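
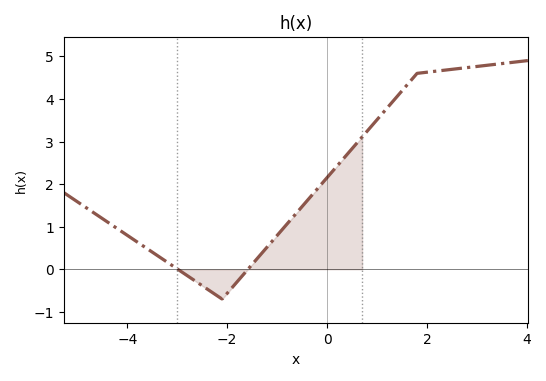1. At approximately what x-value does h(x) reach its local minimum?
-2.2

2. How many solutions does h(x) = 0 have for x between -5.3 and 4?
2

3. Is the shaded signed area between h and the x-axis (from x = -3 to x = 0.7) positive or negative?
positive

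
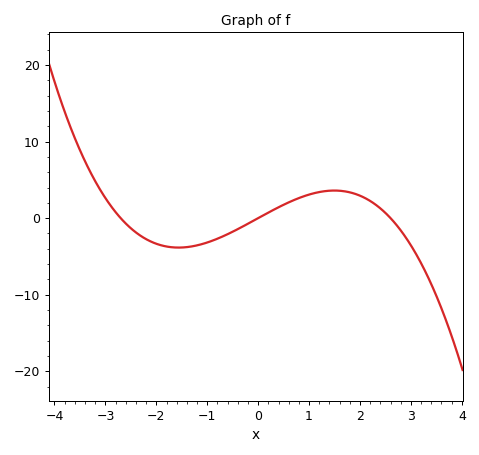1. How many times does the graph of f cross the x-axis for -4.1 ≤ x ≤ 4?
3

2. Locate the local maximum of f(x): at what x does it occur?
1.49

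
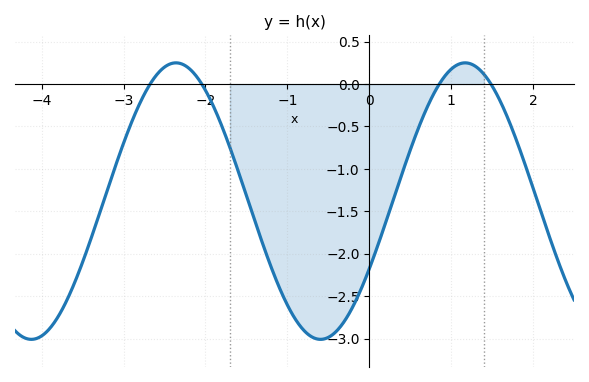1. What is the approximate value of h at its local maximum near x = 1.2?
0.25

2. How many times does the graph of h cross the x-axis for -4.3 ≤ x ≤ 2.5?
4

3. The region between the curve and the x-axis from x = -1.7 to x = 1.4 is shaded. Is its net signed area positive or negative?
negative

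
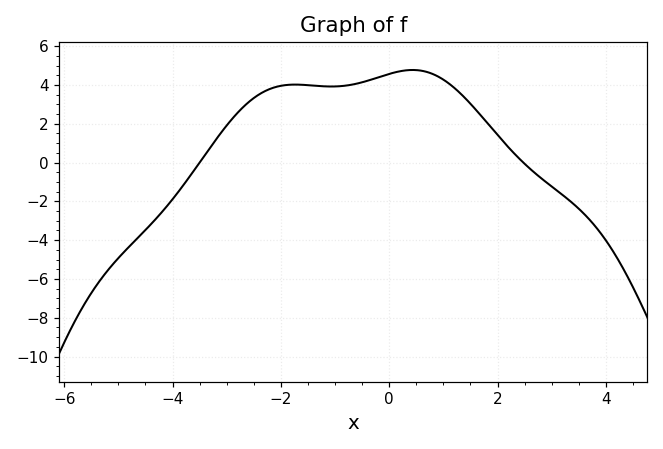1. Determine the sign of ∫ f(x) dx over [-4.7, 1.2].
positive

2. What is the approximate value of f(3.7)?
-3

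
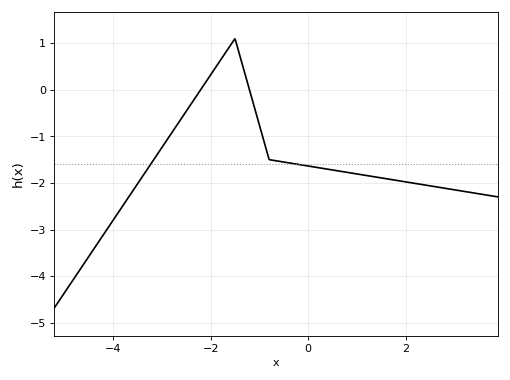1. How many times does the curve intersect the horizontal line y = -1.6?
2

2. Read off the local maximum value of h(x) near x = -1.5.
1.1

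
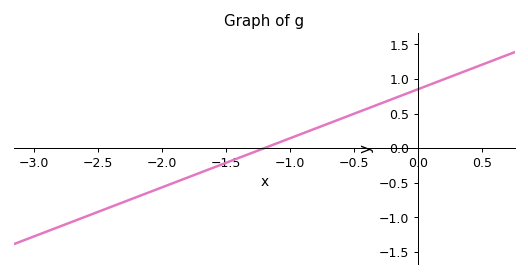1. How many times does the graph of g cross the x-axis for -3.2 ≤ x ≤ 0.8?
1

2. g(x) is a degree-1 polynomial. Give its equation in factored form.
y = 0.71(x + 1.2)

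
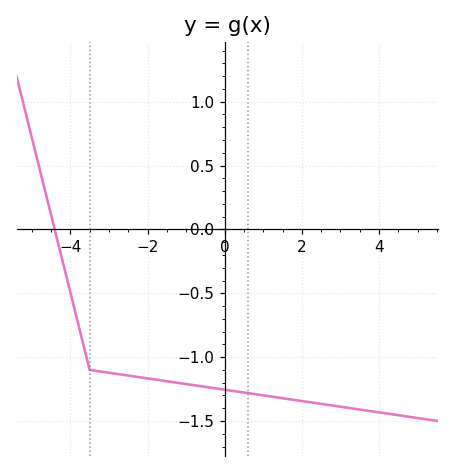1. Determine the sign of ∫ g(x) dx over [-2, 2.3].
negative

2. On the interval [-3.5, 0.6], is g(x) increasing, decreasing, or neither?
decreasing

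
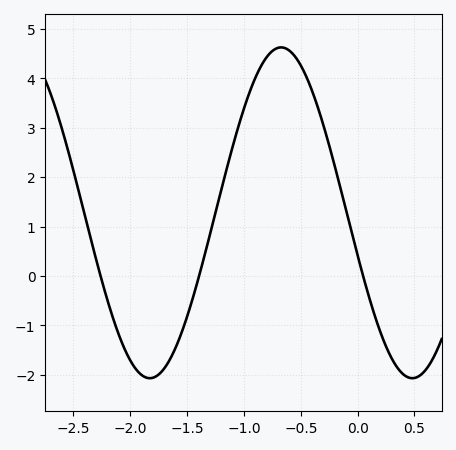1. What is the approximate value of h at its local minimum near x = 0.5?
-2.07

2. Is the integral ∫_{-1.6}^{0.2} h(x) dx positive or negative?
positive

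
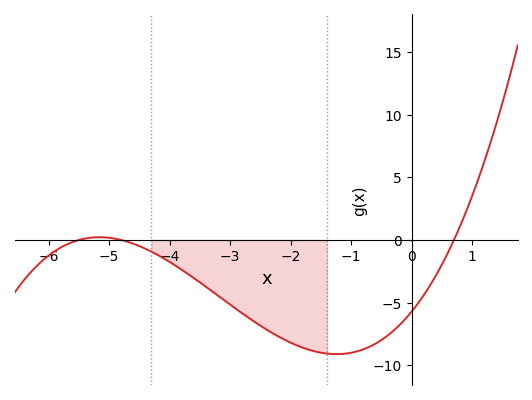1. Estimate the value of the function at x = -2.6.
-6.53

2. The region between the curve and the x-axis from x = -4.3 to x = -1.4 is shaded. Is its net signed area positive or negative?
negative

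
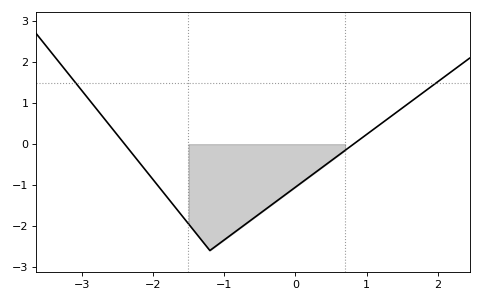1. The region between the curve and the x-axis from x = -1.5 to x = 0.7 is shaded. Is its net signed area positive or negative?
negative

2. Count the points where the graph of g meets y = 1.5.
2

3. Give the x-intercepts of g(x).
-2.4, 0.817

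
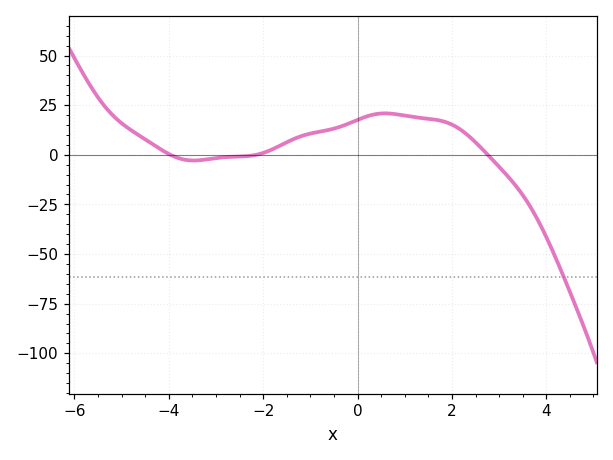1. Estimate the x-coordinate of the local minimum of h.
-3.47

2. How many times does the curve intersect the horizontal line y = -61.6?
1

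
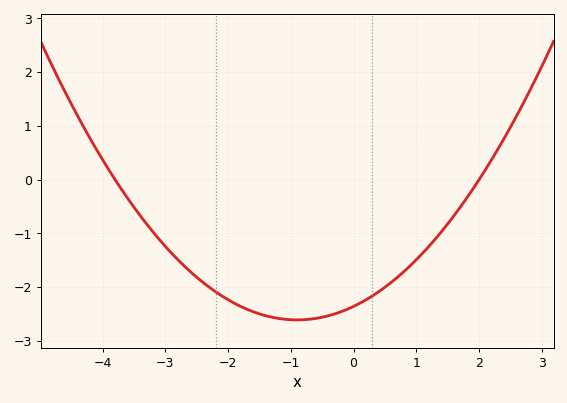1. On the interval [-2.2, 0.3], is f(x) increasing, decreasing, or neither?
neither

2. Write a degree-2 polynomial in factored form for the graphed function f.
y = 0.31(x + 3.8)(x - 2)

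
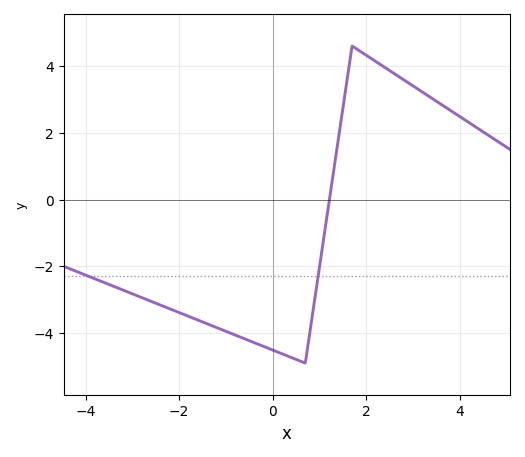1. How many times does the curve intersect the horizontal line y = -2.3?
2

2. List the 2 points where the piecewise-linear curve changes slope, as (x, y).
(0.7, -4.9); (1.7, 4.6)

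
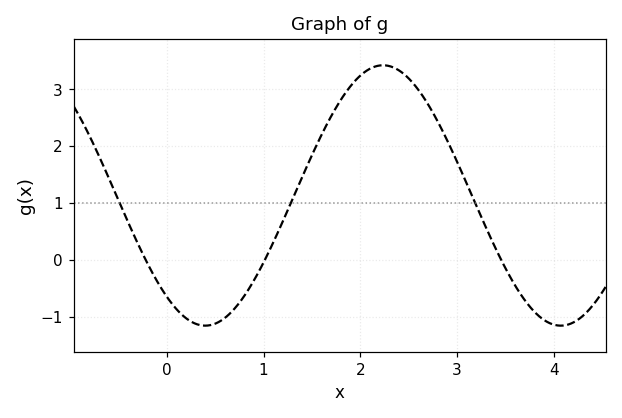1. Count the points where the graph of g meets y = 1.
3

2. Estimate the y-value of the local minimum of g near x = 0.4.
-1.2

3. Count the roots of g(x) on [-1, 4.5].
3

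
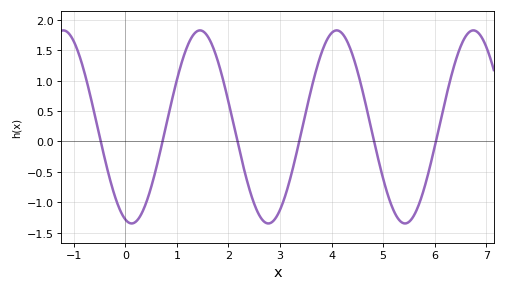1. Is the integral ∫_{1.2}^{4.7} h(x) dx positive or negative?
positive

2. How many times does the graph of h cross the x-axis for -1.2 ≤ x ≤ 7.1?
6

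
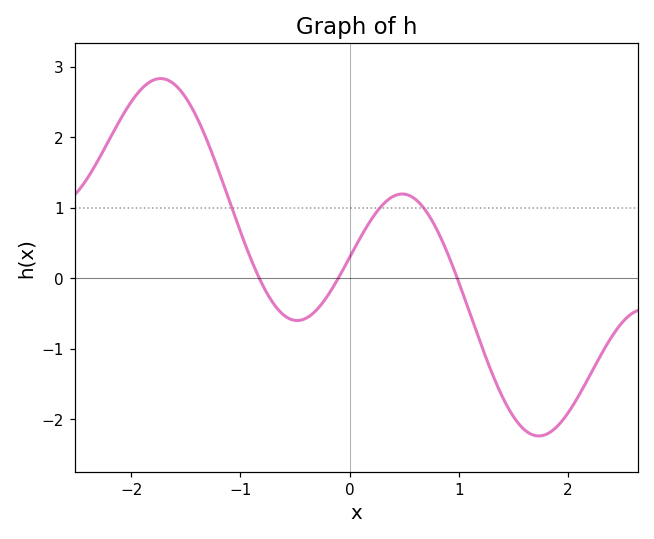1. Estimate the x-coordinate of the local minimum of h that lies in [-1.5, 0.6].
-0.481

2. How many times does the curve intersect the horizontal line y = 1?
3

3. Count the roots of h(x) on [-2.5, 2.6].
3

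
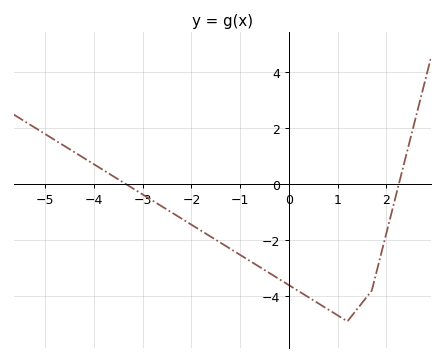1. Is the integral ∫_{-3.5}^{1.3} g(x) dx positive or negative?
negative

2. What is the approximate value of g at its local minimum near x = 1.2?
-4.9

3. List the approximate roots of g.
-3.34, 2.25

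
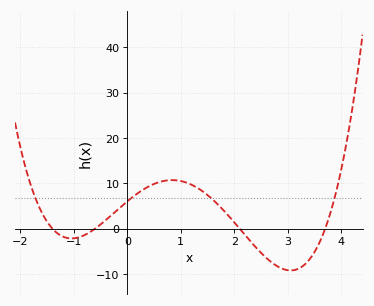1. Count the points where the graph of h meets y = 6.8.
4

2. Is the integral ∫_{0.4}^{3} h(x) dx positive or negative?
positive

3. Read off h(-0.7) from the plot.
-0.793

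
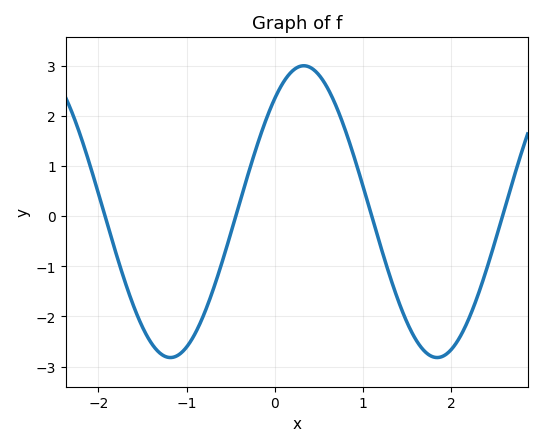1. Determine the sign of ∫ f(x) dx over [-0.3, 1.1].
positive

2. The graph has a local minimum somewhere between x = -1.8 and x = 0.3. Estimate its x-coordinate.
-1.18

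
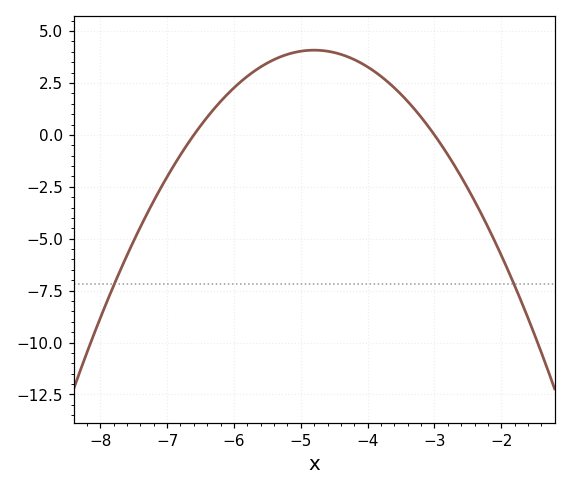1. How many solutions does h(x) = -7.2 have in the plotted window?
2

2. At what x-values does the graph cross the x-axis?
-6.6, -3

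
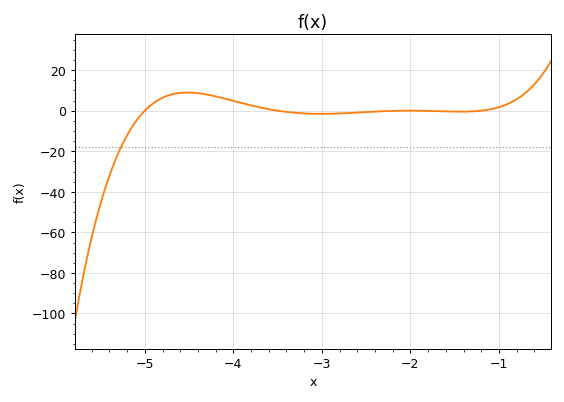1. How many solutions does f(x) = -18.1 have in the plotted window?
1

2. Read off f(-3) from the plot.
-1.55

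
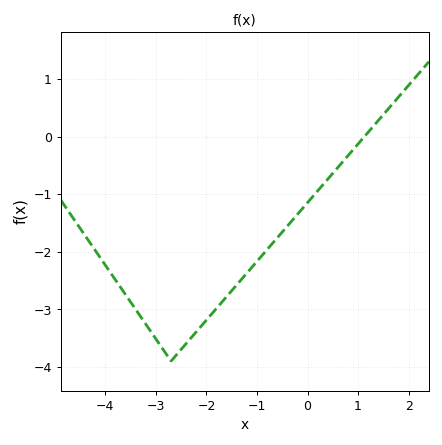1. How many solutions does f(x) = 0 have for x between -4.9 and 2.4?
1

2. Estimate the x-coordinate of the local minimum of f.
-2.7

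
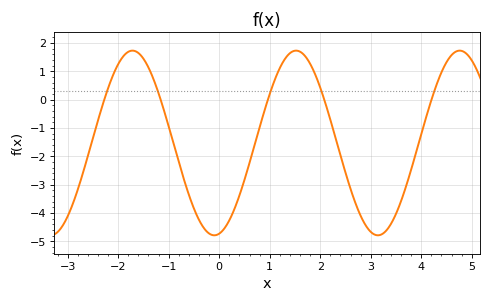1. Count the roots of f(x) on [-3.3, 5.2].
5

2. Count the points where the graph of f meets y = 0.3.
5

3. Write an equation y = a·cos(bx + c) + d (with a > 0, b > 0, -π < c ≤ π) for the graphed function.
y = 3.26cos(1.94x - 2.95) - 1.53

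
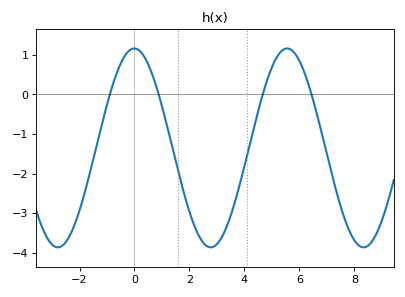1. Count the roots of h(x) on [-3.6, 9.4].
4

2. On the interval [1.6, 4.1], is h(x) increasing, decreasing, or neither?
neither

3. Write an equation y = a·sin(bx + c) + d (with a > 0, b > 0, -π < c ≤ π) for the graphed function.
y = 2.51sin(1.1x + 1.6) - 1.35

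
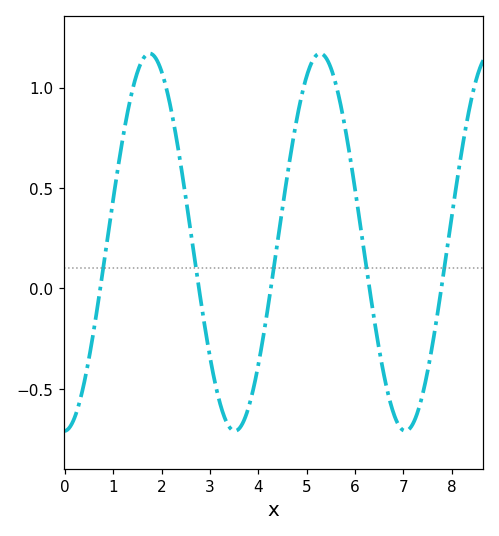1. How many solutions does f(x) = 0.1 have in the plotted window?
5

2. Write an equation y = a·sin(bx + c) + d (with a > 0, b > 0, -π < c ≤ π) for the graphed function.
y = 0.94sin(1.78x - 1.54) + 0.23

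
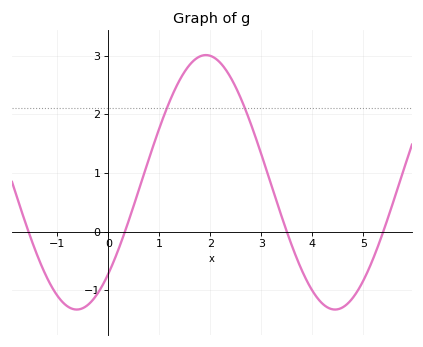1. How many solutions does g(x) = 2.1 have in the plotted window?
2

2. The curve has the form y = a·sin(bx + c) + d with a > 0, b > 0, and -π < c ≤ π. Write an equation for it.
y = 2.17sin(1.2x - 0.8) + 0.84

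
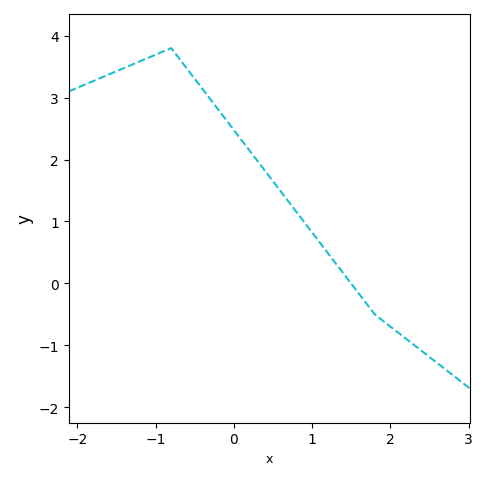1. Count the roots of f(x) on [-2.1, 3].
1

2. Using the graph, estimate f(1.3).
0.3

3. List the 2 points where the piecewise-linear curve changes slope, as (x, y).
(-0.8, 3.8); (1.8, -0.5)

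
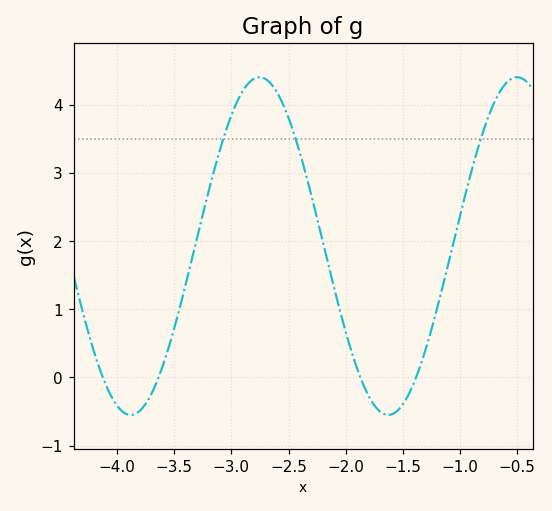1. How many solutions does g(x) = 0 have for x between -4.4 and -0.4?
4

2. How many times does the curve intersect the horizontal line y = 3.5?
3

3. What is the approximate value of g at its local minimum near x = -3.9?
-0.55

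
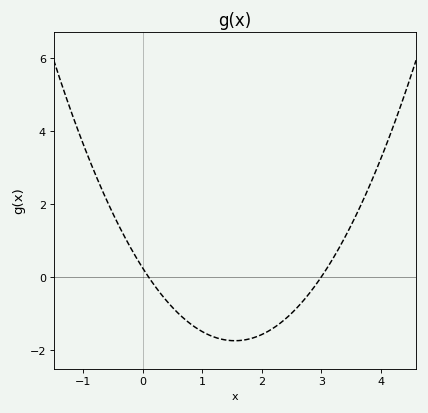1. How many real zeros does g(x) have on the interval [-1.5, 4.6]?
2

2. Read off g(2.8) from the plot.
-0.4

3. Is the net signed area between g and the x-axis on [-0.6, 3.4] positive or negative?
negative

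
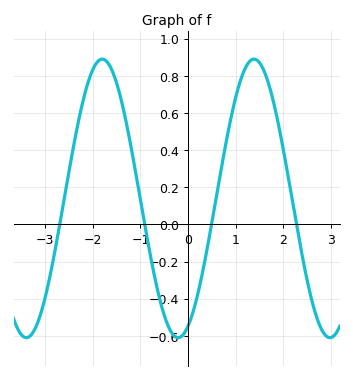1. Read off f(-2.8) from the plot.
-0.147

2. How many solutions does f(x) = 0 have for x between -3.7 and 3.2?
4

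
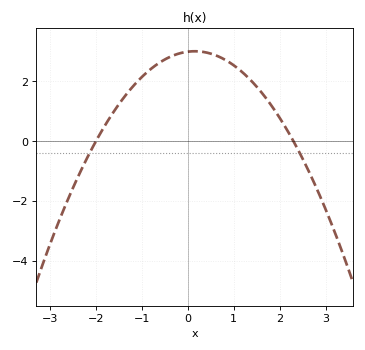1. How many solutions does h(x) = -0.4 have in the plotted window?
2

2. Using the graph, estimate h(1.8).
1.23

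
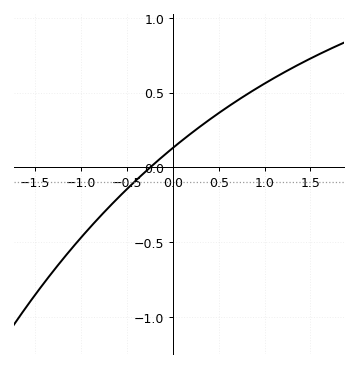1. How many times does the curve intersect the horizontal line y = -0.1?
1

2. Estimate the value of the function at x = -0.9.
-0.4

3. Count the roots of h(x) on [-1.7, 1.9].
1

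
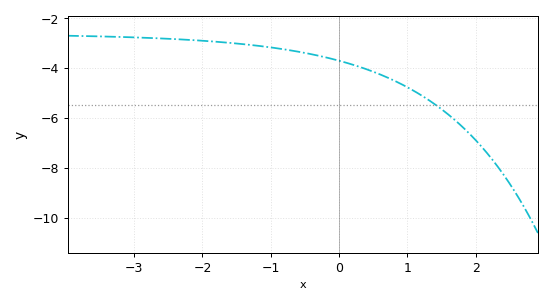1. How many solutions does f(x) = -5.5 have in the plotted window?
1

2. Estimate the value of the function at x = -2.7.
-2.81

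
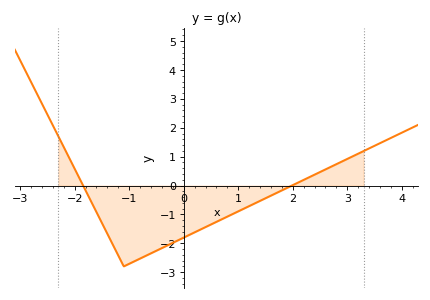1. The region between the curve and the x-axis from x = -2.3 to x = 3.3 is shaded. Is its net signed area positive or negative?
negative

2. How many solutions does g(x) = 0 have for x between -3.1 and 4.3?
2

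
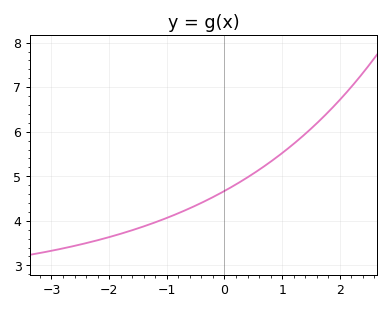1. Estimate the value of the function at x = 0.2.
4.8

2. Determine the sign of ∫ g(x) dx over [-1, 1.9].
positive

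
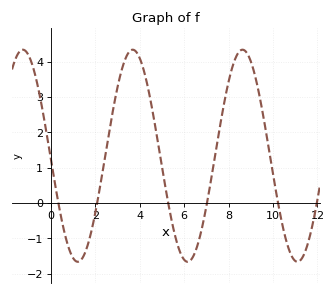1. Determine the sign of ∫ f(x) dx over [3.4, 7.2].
positive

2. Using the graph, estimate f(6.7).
-1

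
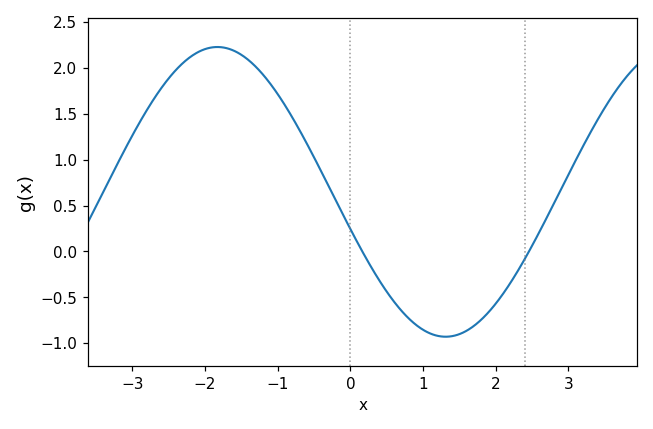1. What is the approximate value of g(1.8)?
-0.75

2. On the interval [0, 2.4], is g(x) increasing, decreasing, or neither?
neither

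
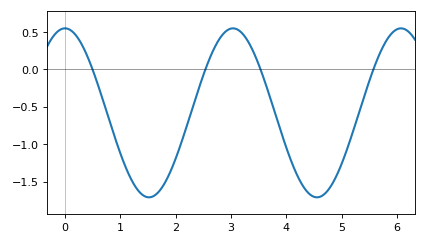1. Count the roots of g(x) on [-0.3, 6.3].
4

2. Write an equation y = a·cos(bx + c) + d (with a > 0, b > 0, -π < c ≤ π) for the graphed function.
y = 1.13cos(2.07x + 0) - 0.58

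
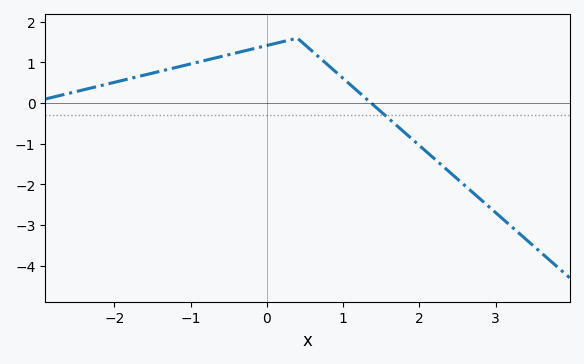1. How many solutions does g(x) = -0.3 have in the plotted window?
1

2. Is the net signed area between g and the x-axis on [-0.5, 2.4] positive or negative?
positive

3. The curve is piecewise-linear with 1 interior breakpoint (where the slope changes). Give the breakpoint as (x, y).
(0.4, 1.6)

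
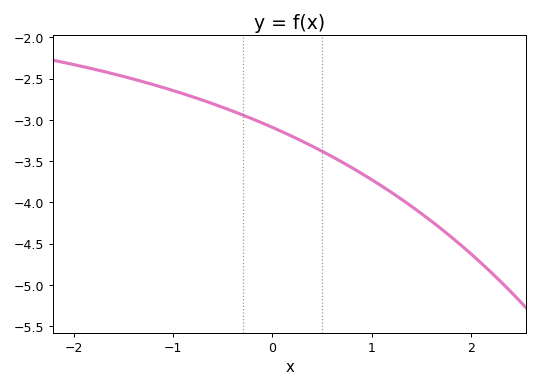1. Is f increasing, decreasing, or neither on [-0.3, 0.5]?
decreasing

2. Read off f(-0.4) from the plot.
-2.9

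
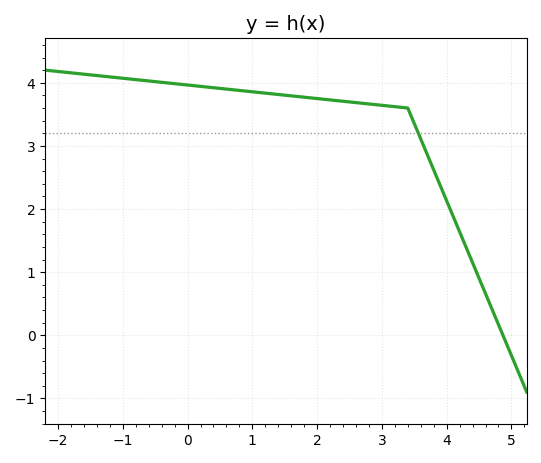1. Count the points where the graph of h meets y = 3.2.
1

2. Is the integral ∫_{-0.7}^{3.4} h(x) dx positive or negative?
positive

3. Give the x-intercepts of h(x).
4.9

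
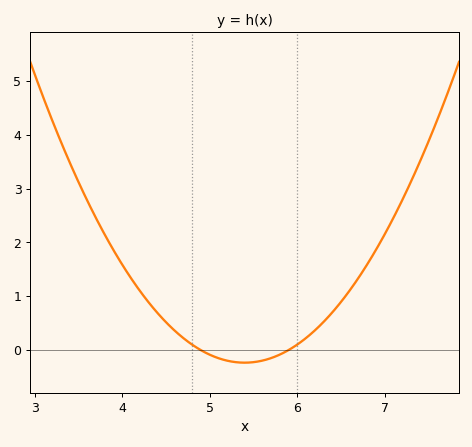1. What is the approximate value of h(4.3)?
0.9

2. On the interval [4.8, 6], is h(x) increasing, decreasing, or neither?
neither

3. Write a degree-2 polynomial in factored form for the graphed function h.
y = 0.93(x - 4.9)(x - 5.9)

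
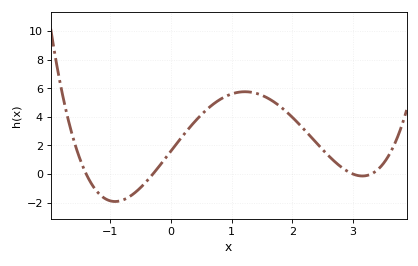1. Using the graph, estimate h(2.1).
3.6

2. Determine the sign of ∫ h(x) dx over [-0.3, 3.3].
positive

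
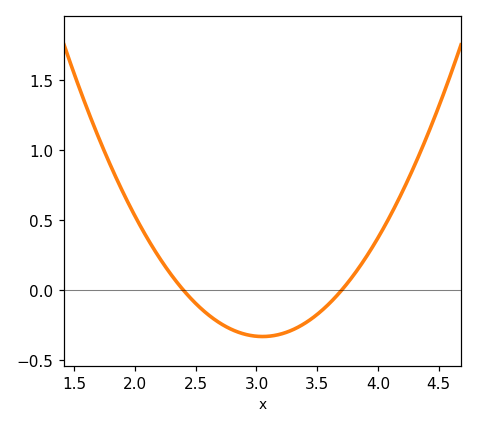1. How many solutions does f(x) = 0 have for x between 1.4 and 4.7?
2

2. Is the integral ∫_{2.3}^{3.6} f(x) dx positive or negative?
negative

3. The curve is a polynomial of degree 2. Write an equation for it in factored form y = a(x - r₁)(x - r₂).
y = 0.78(x - 2.4)(x - 3.7)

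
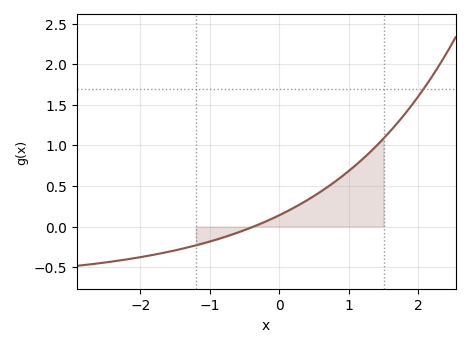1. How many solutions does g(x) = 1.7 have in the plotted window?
1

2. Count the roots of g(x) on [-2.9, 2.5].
1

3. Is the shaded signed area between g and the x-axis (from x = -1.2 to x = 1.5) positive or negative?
positive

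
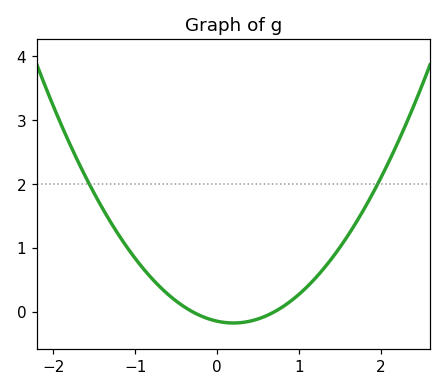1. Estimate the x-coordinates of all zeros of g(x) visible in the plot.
-0.3, 0.7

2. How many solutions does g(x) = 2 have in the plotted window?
2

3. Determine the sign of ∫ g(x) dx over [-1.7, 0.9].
positive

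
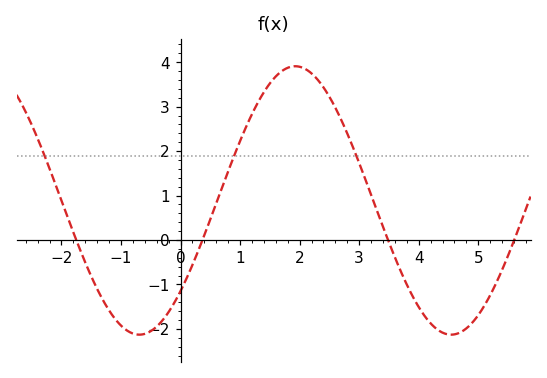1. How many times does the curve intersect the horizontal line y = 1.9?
3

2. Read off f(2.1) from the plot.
3.84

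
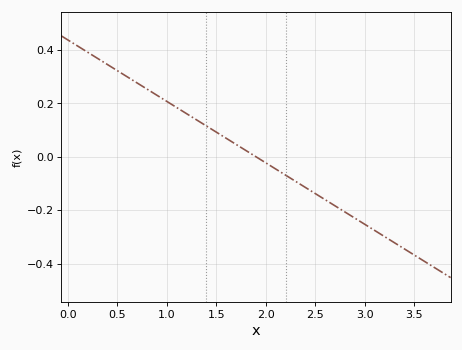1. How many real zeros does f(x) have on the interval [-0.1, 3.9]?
1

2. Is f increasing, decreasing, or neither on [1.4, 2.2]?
decreasing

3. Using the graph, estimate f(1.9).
0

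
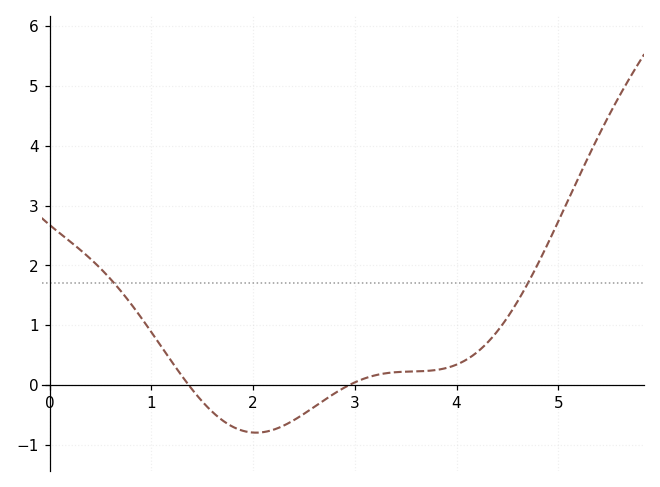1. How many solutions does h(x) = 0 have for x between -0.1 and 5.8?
2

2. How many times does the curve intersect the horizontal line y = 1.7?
2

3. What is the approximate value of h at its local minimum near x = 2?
-0.795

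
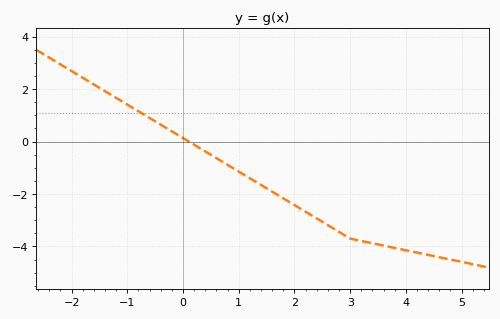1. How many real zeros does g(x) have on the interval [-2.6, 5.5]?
1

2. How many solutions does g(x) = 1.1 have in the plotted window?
1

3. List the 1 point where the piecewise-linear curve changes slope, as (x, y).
(3, -3.7)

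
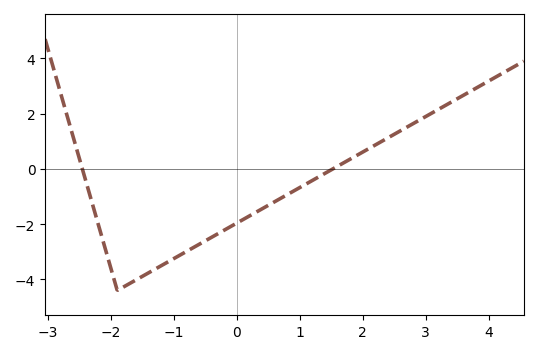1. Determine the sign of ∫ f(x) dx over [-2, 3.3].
negative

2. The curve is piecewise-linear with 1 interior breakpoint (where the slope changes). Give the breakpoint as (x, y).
(-1.9, -4.4)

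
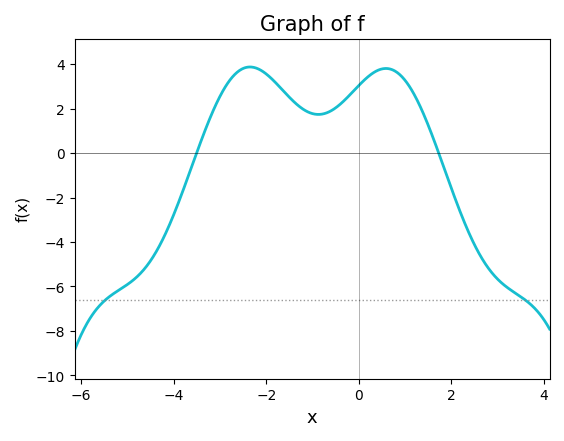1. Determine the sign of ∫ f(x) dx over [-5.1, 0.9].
positive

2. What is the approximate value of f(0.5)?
3.8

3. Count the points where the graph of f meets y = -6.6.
2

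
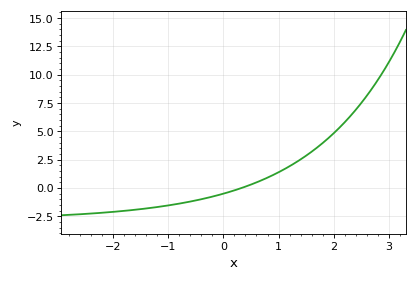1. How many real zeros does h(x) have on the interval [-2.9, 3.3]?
1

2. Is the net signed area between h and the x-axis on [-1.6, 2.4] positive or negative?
positive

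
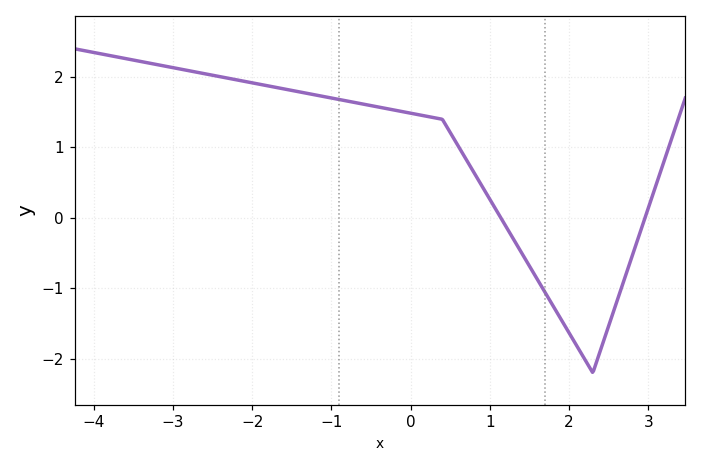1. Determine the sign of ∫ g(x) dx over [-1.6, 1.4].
positive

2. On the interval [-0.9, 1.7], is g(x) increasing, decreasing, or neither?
decreasing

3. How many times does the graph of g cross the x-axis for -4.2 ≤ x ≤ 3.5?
2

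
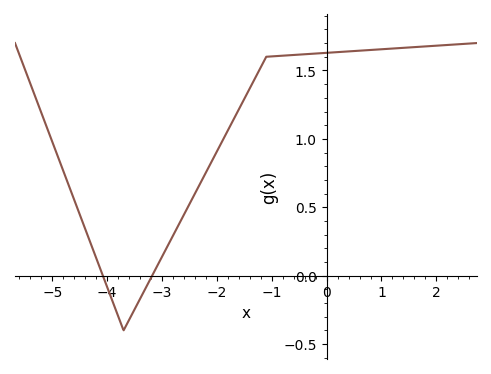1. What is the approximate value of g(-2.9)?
0.2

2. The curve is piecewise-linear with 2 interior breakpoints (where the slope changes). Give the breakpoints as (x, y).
(-3.7, -0.4); (-1.1, 1.6)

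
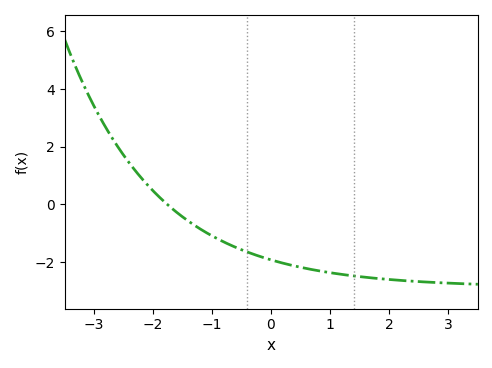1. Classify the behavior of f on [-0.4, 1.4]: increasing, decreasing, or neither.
decreasing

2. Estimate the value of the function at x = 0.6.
-2.2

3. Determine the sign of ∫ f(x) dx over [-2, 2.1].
negative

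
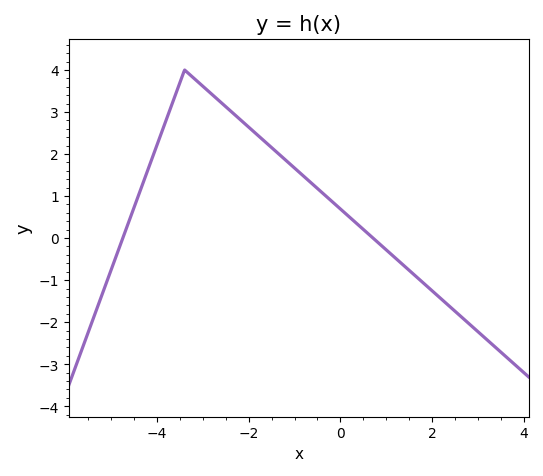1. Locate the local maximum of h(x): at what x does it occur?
-3.4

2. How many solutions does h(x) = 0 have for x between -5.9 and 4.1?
2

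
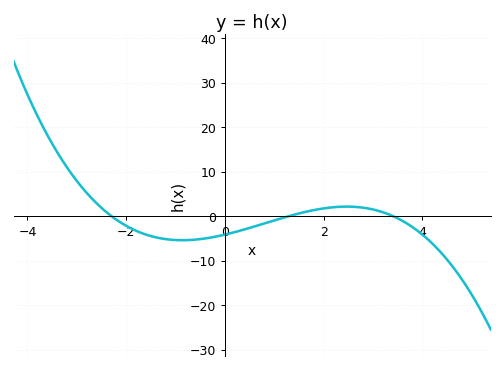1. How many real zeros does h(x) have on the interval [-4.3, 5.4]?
3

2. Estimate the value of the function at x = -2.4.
0.88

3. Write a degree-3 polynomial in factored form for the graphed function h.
y = -0.41(x + 2.3)(x - 1.3)(x - 3.4)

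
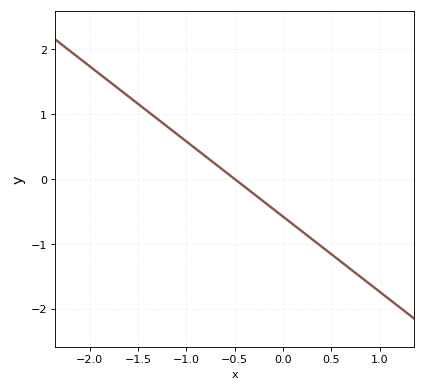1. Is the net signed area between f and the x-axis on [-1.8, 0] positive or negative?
positive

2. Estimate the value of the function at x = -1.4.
1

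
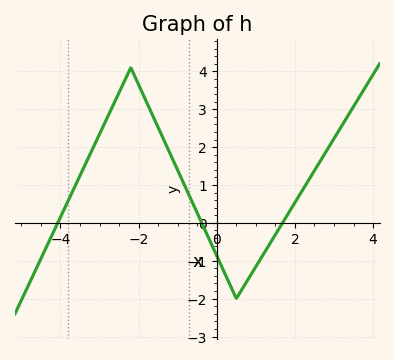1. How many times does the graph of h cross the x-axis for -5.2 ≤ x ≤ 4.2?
3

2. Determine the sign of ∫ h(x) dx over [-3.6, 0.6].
positive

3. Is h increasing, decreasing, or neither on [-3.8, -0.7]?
neither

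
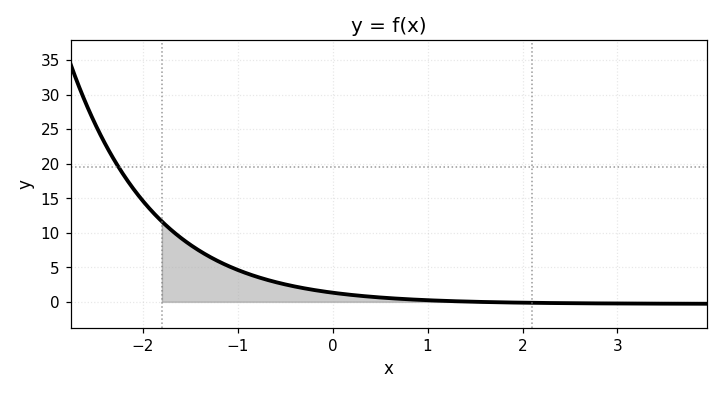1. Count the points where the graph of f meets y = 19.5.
1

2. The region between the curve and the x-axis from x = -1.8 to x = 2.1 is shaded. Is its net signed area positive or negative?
positive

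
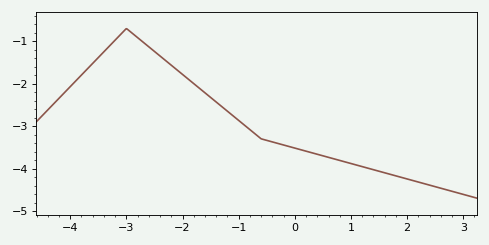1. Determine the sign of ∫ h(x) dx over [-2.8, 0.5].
negative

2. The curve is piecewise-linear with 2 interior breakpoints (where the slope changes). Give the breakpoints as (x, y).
(-3, -0.7); (-0.6, -3.3)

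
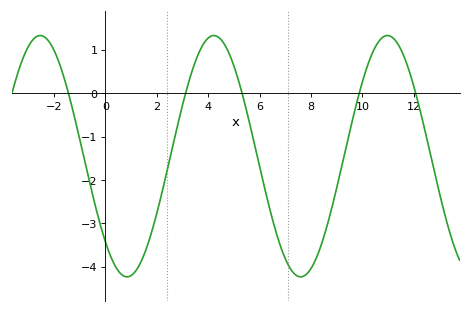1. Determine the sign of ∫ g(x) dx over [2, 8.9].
negative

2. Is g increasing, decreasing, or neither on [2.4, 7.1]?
neither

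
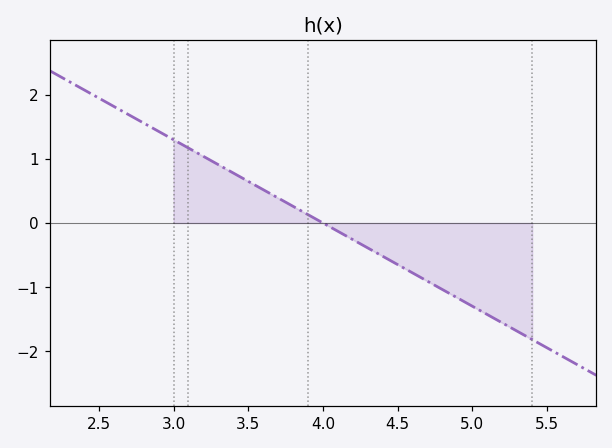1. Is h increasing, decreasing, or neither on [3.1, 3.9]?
decreasing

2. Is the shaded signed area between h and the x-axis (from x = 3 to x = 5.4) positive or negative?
negative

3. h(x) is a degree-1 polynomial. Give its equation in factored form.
y = -1.3(x - 4)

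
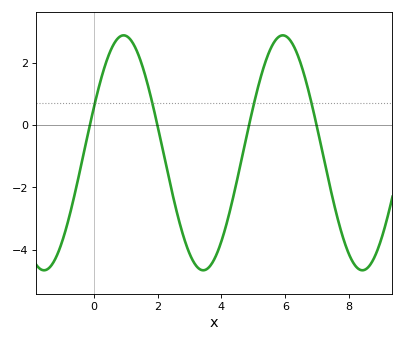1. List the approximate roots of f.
-0.2, 2, 4.8, 7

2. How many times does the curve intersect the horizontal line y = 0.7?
4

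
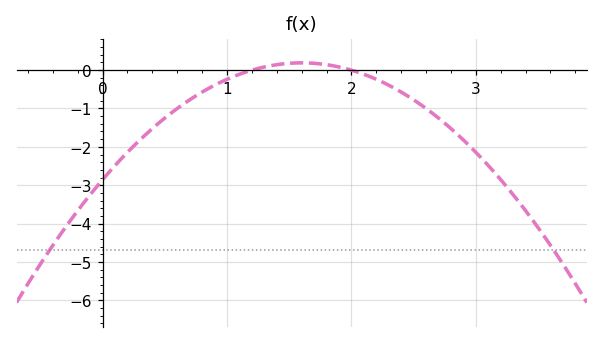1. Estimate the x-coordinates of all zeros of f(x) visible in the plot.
1.2, 2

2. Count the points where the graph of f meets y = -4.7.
2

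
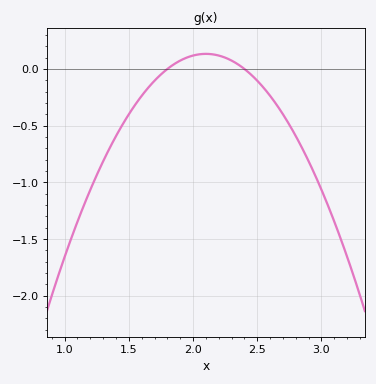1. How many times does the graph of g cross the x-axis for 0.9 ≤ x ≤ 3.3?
2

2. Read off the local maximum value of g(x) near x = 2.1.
0.133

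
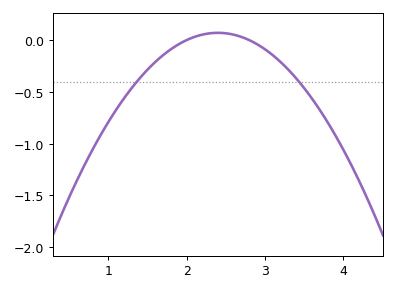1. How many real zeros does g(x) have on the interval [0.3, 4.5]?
2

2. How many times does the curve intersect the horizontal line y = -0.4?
2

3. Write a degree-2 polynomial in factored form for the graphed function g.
y = -0.44(x - 2)(x - 2.8)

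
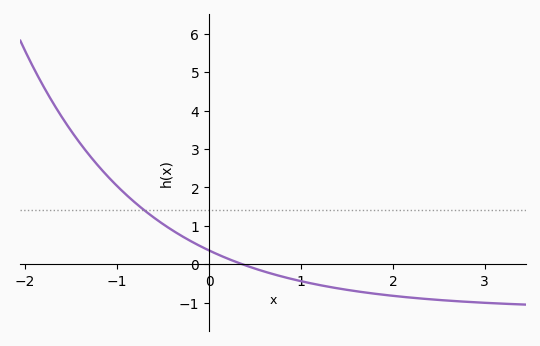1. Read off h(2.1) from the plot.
-0.8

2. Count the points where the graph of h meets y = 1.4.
1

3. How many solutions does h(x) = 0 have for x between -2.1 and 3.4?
1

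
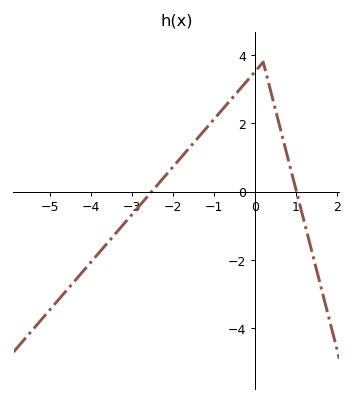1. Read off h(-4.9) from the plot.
-3.4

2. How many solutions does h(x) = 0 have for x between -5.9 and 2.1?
2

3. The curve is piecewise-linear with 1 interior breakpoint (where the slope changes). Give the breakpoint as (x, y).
(0.2, 3.8)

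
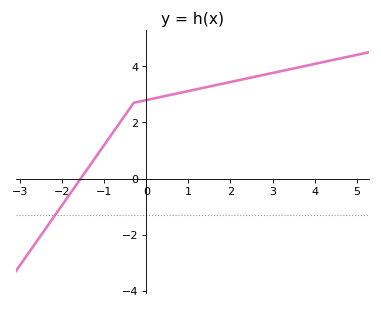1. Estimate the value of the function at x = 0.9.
3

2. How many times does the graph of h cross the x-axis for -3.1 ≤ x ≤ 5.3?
1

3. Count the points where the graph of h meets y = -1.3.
1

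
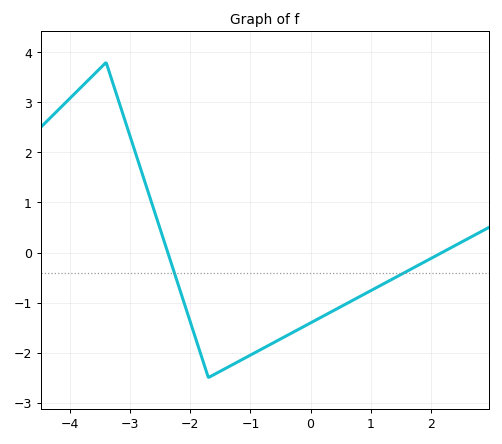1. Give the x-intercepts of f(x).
-2.4, 2.2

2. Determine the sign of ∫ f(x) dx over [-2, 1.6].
negative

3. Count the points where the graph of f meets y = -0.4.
2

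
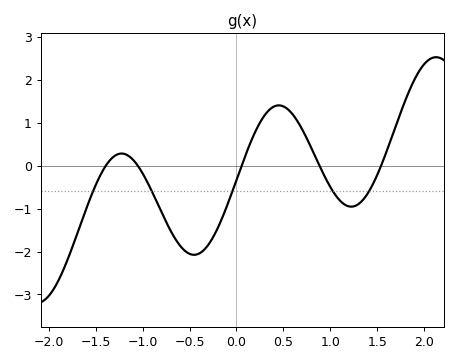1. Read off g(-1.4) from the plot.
-0.028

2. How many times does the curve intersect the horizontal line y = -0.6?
5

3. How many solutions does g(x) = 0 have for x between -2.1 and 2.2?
5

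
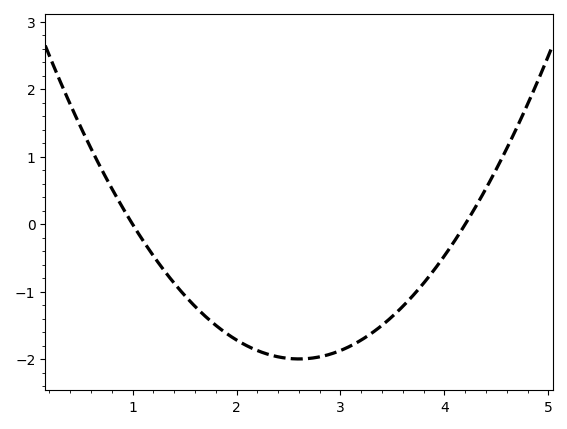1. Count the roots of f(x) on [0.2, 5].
2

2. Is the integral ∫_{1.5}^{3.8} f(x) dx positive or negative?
negative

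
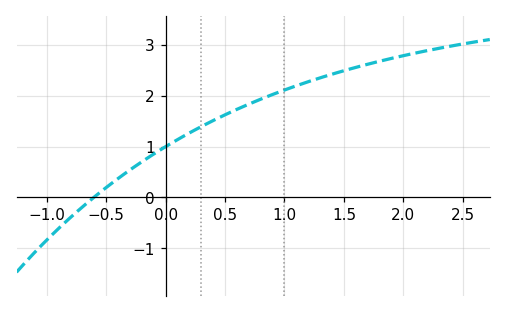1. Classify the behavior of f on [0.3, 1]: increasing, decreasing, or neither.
increasing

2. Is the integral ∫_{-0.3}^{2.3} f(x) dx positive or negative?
positive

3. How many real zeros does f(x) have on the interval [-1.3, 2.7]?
1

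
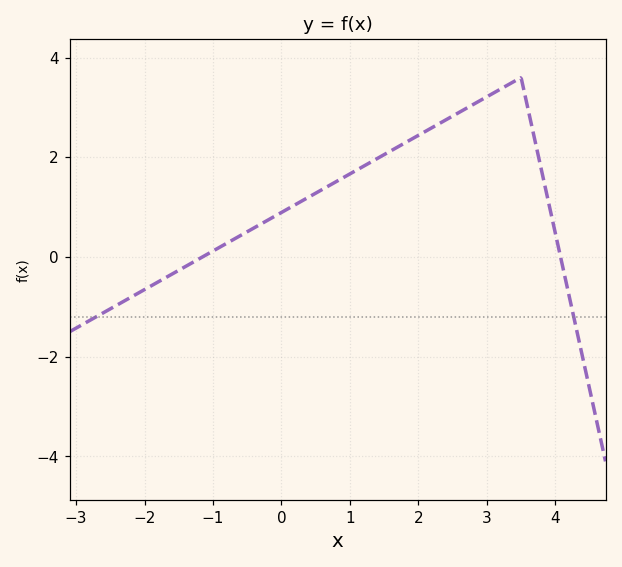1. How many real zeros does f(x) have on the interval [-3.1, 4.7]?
2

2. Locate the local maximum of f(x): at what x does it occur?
3.6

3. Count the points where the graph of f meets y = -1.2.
2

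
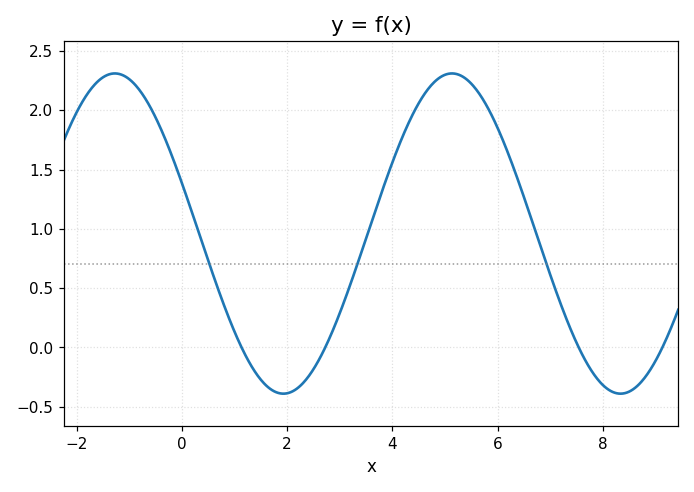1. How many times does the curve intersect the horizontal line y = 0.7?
3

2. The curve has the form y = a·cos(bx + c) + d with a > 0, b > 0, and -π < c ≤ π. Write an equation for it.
y = 1.35cos(0.98x + 1.3) + 0.96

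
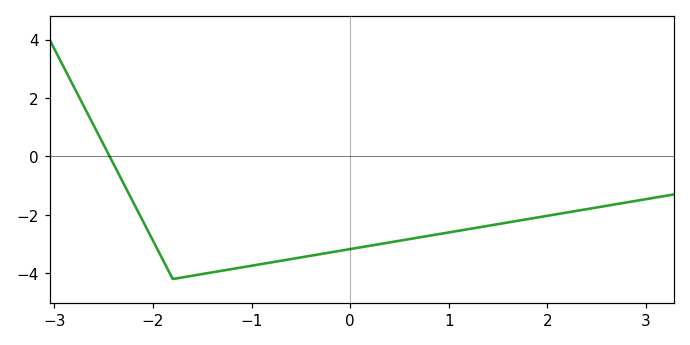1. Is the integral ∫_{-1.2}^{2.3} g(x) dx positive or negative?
negative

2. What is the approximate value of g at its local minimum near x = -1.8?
-4.2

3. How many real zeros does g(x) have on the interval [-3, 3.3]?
1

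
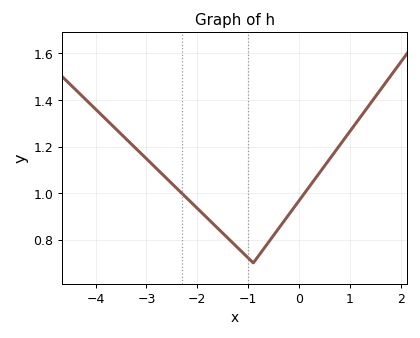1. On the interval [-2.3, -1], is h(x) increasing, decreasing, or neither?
decreasing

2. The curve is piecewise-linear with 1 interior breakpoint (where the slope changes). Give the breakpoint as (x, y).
(-0.9, 0.7)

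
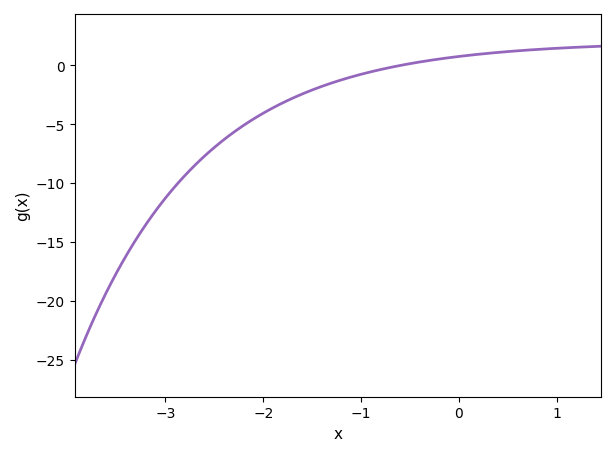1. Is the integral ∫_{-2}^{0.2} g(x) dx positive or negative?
negative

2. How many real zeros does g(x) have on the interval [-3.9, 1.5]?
1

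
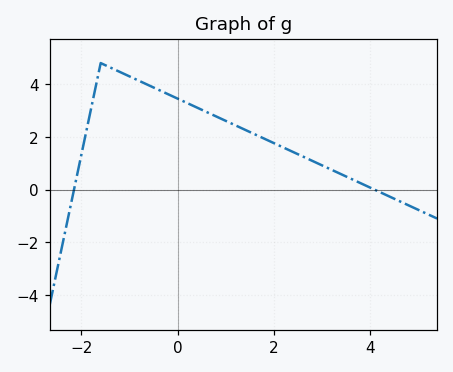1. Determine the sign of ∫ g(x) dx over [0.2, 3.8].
positive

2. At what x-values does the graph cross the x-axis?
-2.15, 4.09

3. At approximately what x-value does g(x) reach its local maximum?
-1.6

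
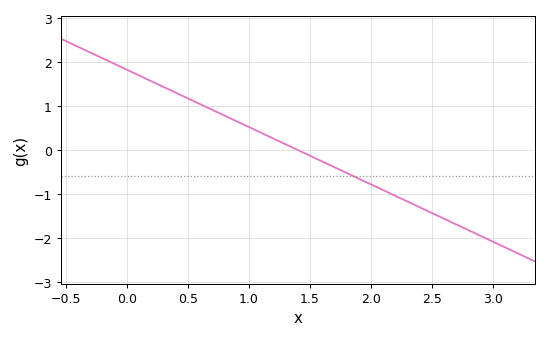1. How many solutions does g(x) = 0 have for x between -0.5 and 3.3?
1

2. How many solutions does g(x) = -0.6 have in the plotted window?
1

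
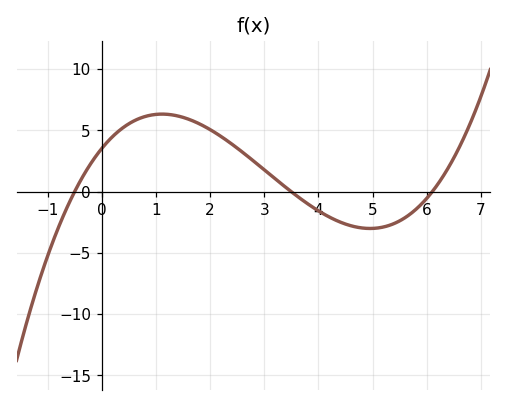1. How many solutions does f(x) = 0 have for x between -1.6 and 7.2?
3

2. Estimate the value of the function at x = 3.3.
0.702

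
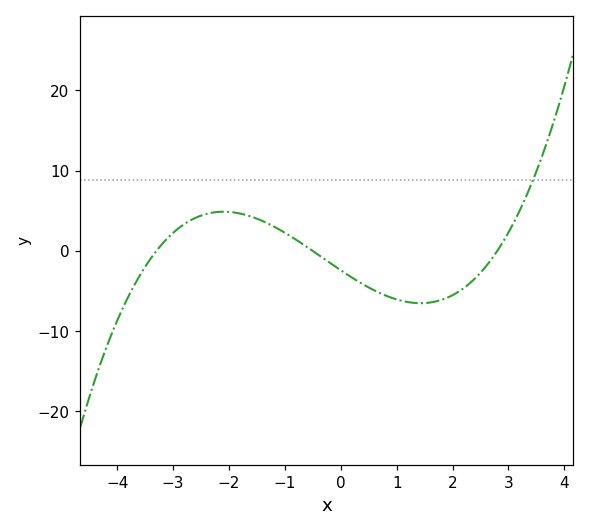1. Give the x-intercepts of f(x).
-3.3, -0.5, 2.8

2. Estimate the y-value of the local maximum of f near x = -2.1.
4.89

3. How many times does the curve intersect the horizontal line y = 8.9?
1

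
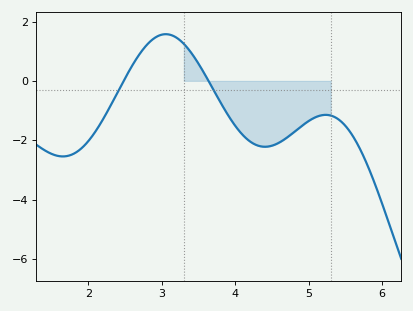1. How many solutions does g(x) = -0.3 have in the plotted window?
2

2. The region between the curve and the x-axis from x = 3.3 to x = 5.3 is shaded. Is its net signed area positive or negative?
negative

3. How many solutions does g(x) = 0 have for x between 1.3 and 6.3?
2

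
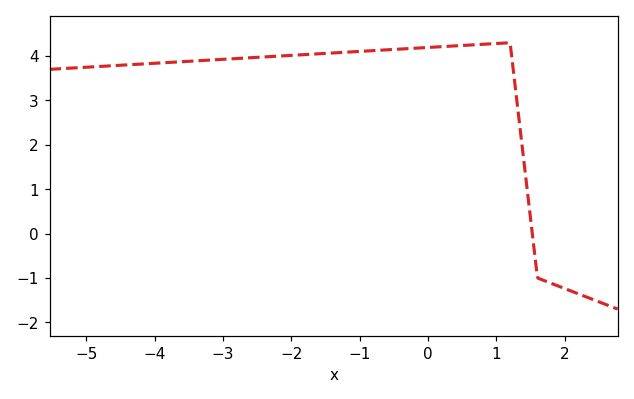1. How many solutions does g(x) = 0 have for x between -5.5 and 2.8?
1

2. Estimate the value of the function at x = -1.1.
4.1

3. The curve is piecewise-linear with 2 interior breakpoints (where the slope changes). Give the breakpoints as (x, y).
(1.2, 4.3); (1.6, -1)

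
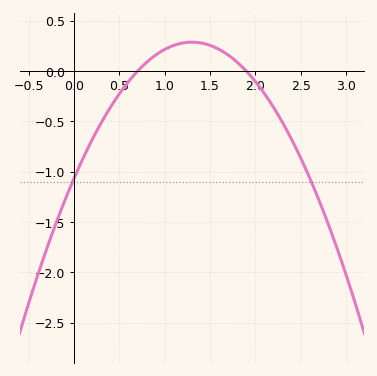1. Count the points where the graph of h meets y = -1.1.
2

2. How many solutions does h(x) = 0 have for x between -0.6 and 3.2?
2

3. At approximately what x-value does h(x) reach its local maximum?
1.3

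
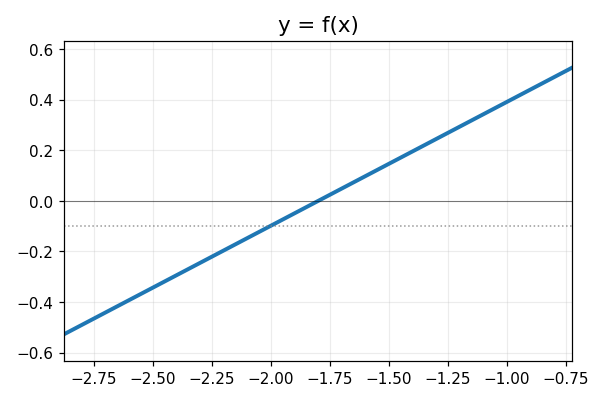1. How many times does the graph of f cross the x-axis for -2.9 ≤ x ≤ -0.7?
1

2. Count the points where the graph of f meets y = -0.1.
1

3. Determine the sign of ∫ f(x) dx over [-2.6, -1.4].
negative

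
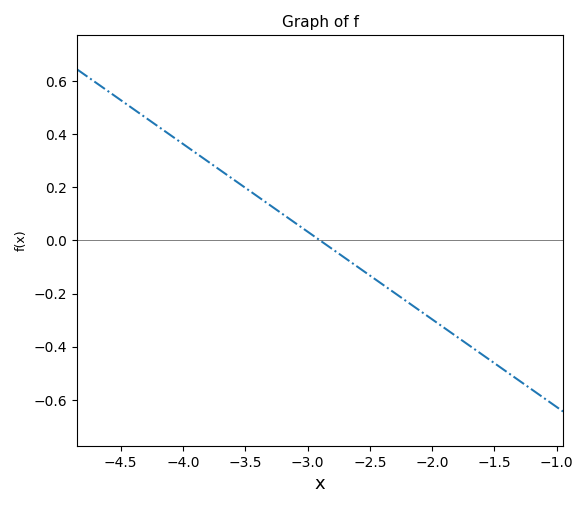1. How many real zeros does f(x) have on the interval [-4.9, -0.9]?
1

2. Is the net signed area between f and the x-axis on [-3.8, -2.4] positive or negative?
positive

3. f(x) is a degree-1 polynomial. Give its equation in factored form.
y = -0.33(x + 2.9)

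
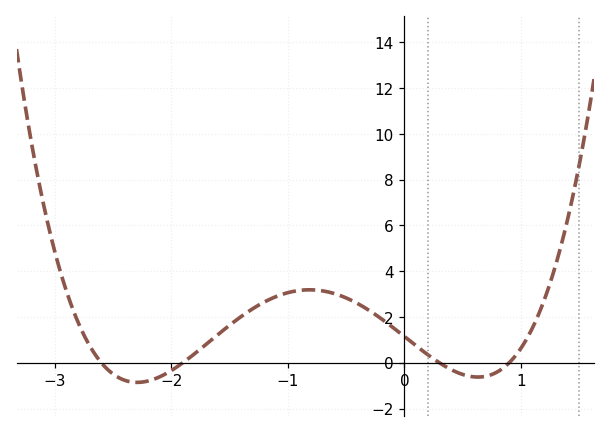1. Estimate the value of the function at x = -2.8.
1.78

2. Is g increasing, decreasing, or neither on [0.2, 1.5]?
neither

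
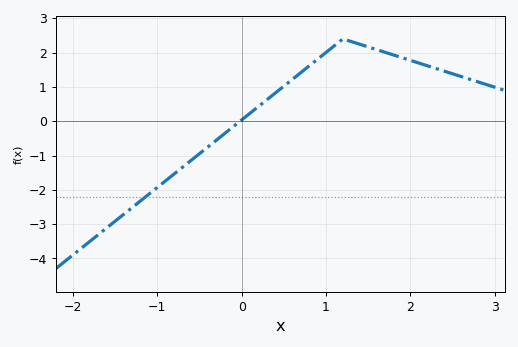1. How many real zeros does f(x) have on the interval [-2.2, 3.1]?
1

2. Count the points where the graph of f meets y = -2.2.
1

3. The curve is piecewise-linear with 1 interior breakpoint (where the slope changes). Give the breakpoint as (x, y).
(1.2, 2.4)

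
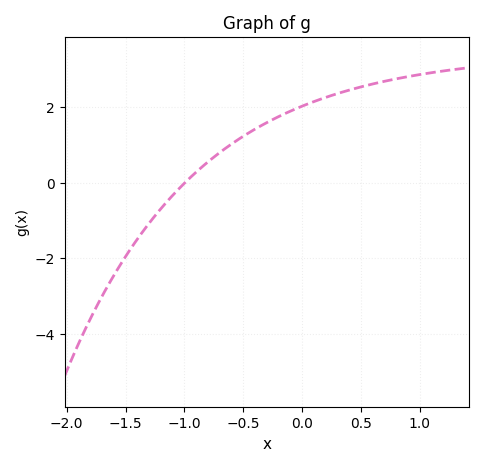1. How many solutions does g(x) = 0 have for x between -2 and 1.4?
1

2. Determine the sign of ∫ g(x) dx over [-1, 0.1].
positive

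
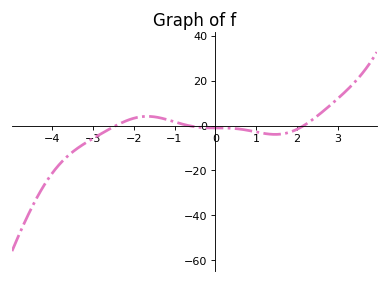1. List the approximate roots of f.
-2.43, -0.658, 2.16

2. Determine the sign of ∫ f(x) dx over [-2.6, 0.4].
positive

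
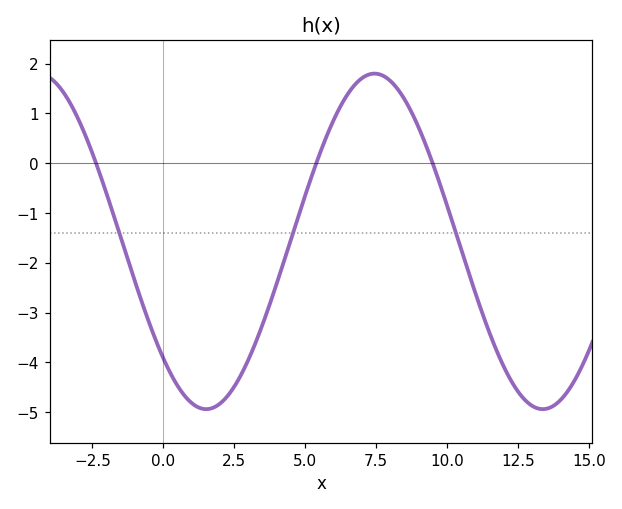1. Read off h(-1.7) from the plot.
-1.1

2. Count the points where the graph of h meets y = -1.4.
3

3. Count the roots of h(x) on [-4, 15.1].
3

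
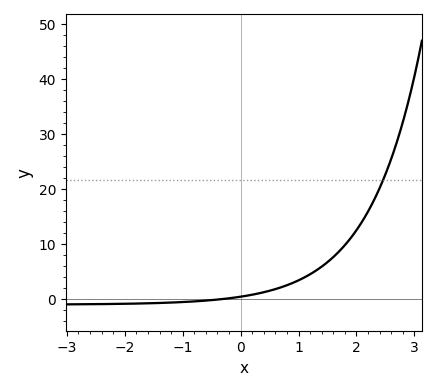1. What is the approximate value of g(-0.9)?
-0.454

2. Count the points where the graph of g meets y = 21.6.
1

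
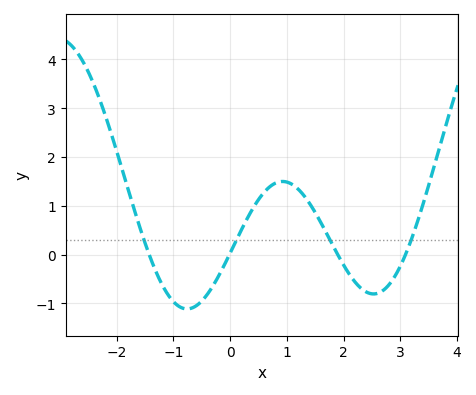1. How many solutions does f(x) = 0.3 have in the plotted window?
4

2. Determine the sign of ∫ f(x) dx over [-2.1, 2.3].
positive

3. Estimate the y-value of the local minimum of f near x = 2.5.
-0.8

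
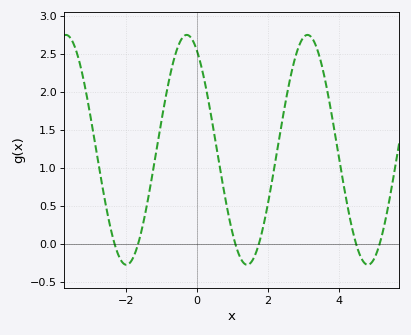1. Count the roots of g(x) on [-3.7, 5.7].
6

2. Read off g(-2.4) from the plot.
0.164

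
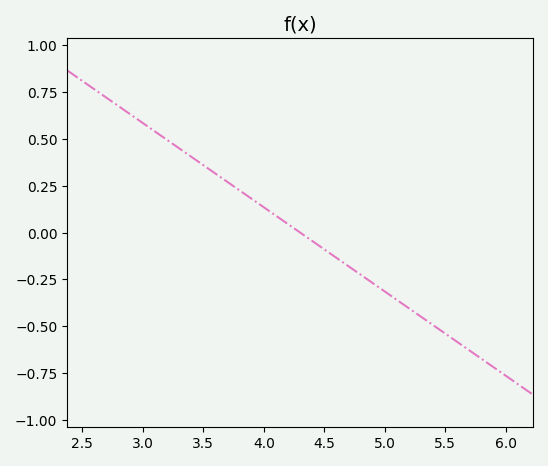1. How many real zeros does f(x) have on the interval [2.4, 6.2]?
1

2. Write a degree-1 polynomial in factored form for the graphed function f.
y = -0.45(x - 4.3)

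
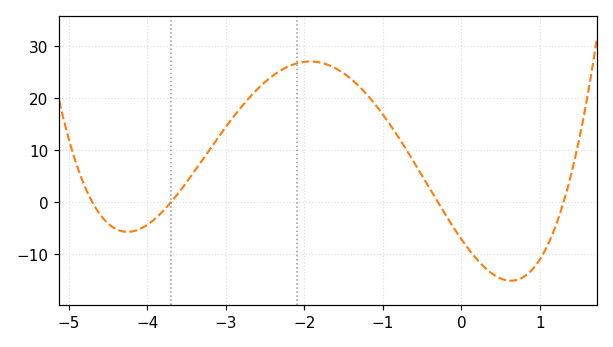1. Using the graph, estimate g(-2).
27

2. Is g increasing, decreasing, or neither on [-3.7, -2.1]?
increasing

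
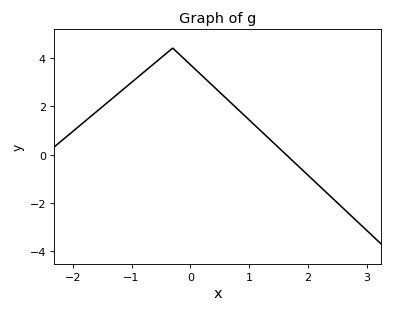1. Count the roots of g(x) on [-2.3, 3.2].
1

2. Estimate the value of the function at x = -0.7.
3.59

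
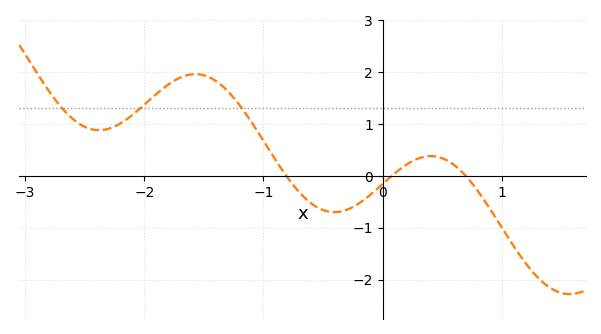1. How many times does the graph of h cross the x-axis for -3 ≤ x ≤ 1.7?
3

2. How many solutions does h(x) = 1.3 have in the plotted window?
3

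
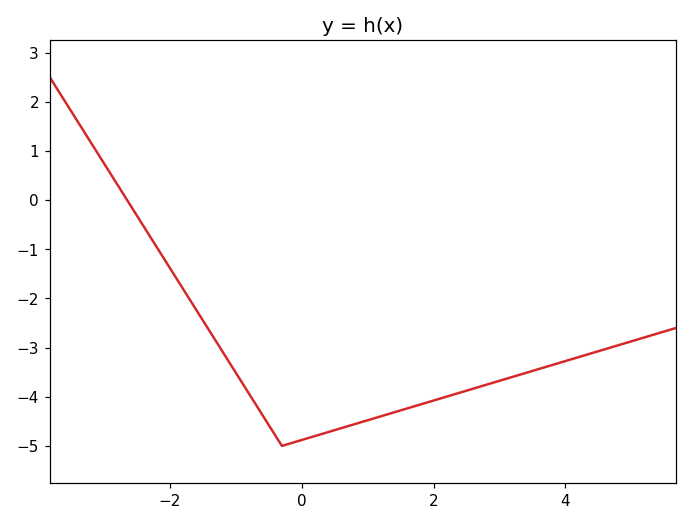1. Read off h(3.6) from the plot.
-3.4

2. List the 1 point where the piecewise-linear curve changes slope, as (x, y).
(-0.3, -5)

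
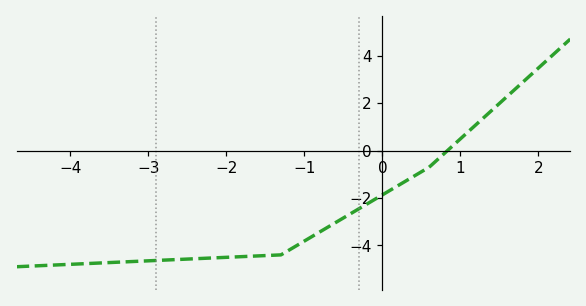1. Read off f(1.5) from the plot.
2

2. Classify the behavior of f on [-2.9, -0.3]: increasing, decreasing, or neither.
increasing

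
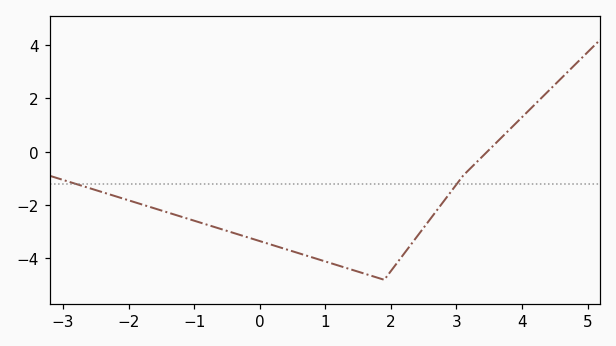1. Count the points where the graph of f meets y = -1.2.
2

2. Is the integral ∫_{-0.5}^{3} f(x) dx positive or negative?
negative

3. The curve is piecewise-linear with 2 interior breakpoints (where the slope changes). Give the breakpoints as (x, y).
(1.9, -4.8); (3.1, -0.9)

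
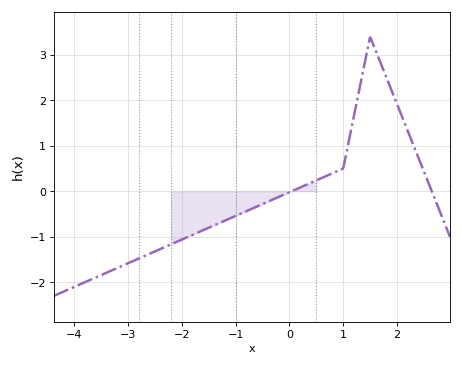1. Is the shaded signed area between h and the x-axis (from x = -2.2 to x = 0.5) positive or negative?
negative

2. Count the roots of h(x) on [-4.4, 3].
2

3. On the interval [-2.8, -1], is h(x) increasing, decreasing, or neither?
increasing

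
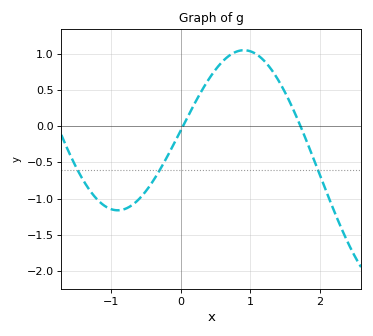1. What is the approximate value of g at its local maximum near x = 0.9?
1.05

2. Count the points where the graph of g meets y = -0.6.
3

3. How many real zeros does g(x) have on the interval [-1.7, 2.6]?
2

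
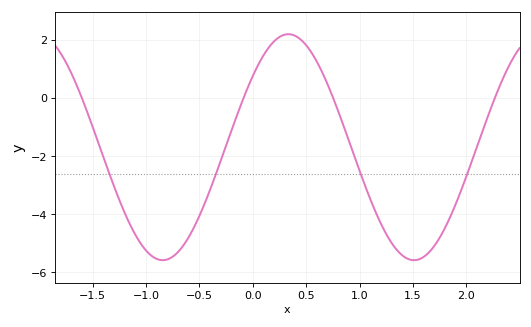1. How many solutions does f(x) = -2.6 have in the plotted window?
4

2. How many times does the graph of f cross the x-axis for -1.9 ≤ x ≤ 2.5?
4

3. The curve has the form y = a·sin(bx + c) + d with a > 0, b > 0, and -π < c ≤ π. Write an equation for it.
y = 3.89sin(2.67x + 0.68) - 1.69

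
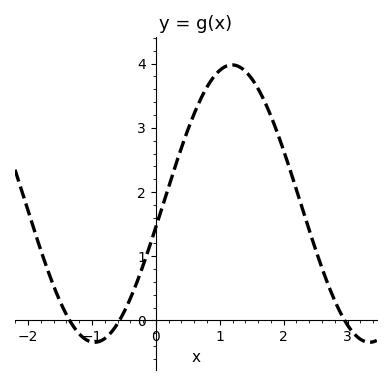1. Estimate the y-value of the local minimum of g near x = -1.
-0.3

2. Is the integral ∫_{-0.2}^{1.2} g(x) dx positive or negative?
positive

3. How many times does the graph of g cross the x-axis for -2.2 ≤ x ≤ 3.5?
3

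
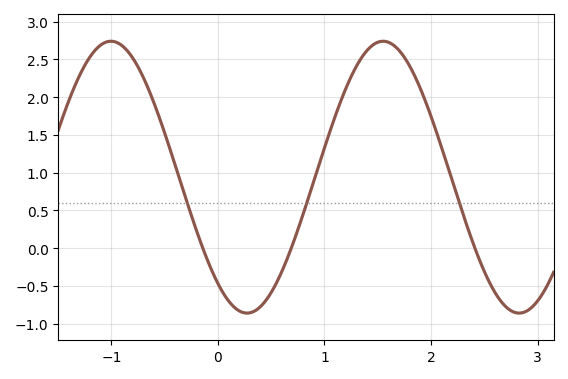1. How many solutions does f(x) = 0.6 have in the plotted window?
3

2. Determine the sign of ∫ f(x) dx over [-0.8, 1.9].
positive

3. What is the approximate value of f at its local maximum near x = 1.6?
2.75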